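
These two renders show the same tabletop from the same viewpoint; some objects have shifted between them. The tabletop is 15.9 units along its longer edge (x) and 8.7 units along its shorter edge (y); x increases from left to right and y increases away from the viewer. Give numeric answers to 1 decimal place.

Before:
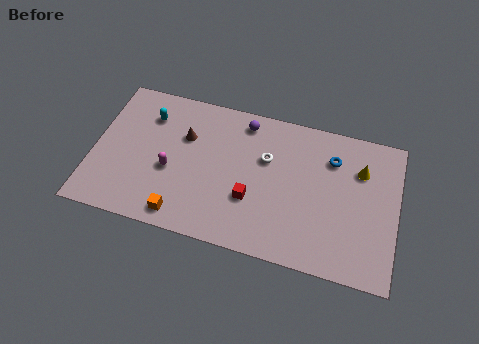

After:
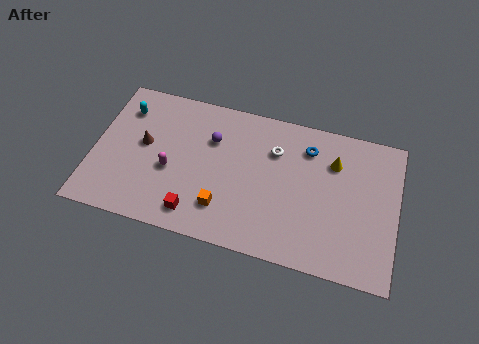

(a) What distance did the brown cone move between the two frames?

2.3

The brown cone moved from about (4.7, 5.8) to (2.6, 4.8), a distance of √(2.1² + 1.0²) ≈ 2.3.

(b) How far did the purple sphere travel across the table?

2.2

The purple sphere moved from about (7.7, 7.5) to (6.1, 6.0), a distance of √(1.6² + 1.5²) ≈ 2.2.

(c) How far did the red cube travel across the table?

3.2

From (8.4, 3.0) to (5.6, 1.4), the red cube covered √(2.8² + 1.6²) ≈ 3.2 units.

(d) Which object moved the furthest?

the red cube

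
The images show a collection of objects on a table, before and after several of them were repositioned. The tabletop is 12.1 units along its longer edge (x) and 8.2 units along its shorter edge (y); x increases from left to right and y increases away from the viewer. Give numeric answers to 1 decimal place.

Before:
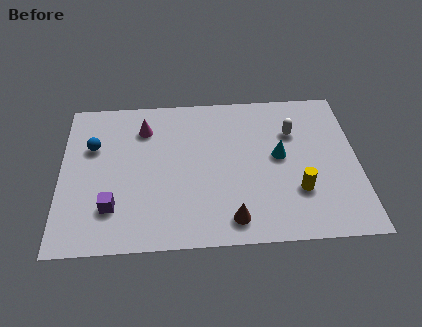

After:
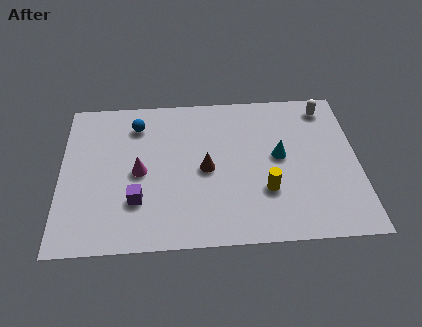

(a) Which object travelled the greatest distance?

the brown cone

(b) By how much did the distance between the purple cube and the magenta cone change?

-2.9

They were about 4.4 units apart before and 1.5 after — 2.9 units closer together.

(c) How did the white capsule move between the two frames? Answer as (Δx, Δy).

(1.4, 1.3)

The white capsule started near (9.5, 5.7) and ended near (10.9, 7.0).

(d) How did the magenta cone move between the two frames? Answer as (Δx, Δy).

(-0.2, -2.4)

The magenta cone was at about (3.4, 6.3) and moved to about (3.2, 3.9).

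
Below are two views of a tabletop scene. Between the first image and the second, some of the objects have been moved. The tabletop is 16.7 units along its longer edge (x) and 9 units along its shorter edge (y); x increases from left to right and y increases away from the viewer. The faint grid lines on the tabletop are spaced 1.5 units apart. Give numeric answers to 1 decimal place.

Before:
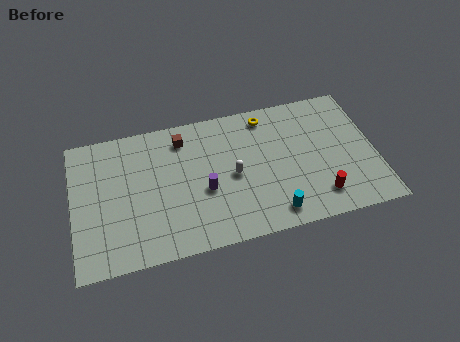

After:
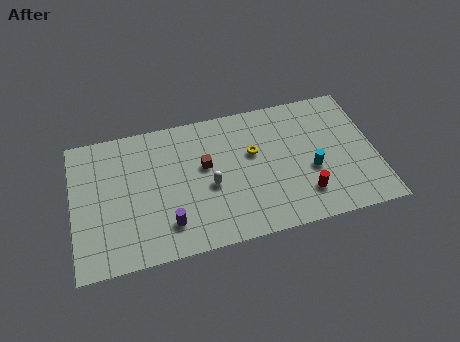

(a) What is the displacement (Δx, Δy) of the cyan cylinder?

(2.3, 2.3)

From the two frames, the cyan cylinder sits at roughly (10.8, 1.3) before and (13.1, 3.6) after.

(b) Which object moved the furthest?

the cyan cylinder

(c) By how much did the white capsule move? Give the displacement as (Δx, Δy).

(-1.3, -0.4)

The white capsule started near (8.8, 4.3) and ended near (7.5, 3.9).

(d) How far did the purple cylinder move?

2.7

The purple cylinder moved from about (7.2, 3.7) to (5.1, 2.0), a distance of √(2.1² + 1.7²) ≈ 2.7.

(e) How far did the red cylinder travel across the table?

0.9

The red cylinder was near (13.4, 1.8) before and (12.6, 2.1) after, so it travelled √(0.8² + 0.3²) ≈ 0.9 units.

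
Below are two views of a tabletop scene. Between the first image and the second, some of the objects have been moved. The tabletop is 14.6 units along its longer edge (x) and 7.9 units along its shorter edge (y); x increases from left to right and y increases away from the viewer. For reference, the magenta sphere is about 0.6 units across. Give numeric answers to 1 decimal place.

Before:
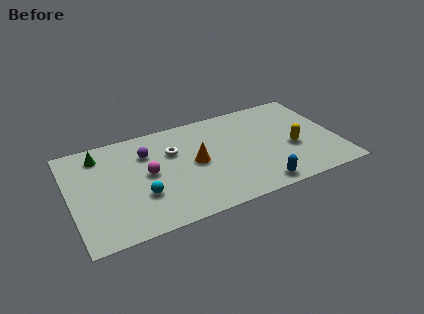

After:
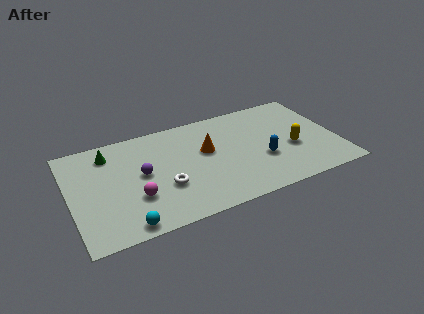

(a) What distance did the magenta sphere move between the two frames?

1.7

From (4.2, 4.1) to (3.4, 2.6), the magenta sphere covered √(0.8² + 1.5²) ≈ 1.7 units.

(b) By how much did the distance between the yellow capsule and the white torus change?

+0.4

They were about 6.7 units apart before and 7.1 after — 0.4 units further apart.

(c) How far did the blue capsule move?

2.1

The blue capsule was near (9.9, 0.9) before and (10.4, 2.9) after, so it travelled √(0.5² + 2.0²) ≈ 2.1 units.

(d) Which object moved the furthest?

the white torus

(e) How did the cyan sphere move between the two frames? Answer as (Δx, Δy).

(-1.0, -1.8)

The cyan sphere started near (3.7, 2.6) and ended near (2.7, 0.8).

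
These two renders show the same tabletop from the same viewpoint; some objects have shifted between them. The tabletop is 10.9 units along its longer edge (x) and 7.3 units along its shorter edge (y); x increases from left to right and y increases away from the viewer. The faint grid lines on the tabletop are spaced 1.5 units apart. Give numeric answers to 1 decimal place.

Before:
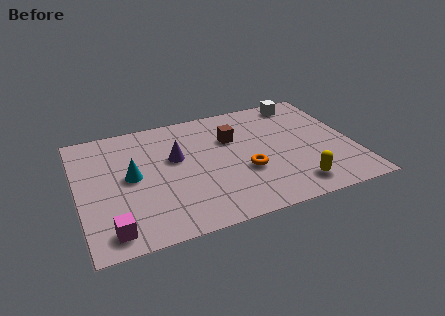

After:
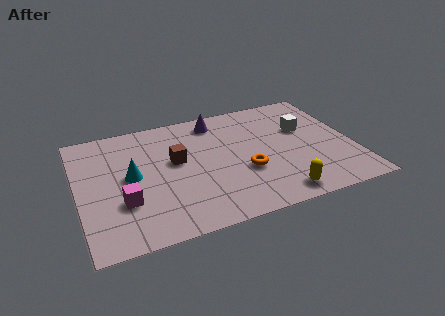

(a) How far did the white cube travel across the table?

1.8

The white cube was near (9.2, 6.4) before and (9.1, 4.6) after, so it travelled √(0.1² + 1.8²) ≈ 1.8 units.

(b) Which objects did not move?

the orange torus and the cyan cone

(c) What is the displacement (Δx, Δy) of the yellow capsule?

(-0.7, -0.3)

The yellow capsule started near (8.3, 1.2) and ended near (7.6, 0.9).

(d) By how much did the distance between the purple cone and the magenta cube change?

+1.1

They were about 4.4 units apart before and 5.5 after — 1.1 units further apart.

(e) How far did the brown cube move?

2.4

The brown cube moved from about (6.2, 4.9) to (3.9, 4.2), a distance of √(2.3² + 0.7²) ≈ 2.4.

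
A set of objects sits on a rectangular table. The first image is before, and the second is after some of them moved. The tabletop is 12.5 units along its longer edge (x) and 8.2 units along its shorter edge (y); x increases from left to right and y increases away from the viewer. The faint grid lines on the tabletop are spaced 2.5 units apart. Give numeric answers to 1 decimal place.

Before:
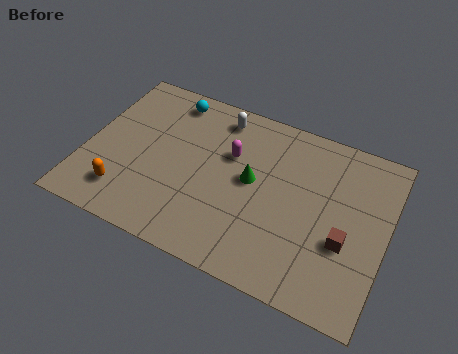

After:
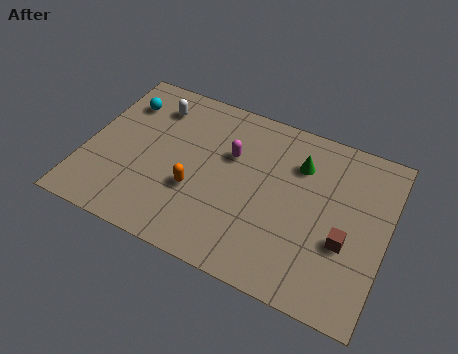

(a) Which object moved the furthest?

the orange capsule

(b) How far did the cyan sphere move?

2.1

The cyan sphere moved from about (3.1, 7.1) to (1.2, 6.2), a distance of √(1.9² + 0.9²) ≈ 2.1.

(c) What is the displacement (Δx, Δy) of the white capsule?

(-2.7, -0.5)

From the two frames, the white capsule sits at roughly (5.2, 7.0) before and (2.5, 6.5) after.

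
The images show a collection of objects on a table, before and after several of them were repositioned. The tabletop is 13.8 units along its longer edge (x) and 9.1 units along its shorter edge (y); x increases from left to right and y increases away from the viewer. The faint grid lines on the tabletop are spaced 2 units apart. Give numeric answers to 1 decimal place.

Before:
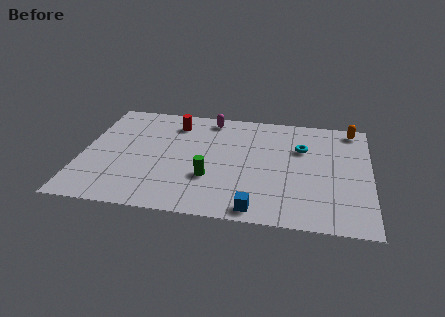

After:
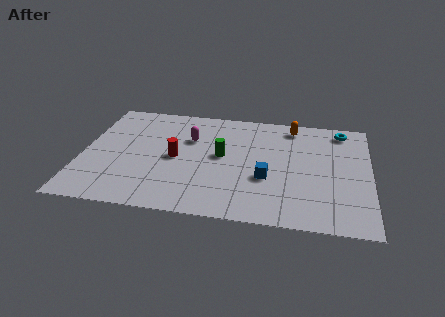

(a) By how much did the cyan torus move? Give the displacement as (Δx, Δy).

(1.9, 1.8)

The cyan torus was at about (10.5, 6.1) and moved to about (12.4, 7.9).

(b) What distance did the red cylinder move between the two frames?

2.9

From (4.3, 7.3) to (4.5, 4.4), the red cylinder covered √(0.2² + 2.9²) ≈ 2.9 units.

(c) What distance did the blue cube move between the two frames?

2.5

From (8.5, 0.9) to (8.9, 3.4), the blue cube covered √(0.4² + 2.5²) ≈ 2.5 units.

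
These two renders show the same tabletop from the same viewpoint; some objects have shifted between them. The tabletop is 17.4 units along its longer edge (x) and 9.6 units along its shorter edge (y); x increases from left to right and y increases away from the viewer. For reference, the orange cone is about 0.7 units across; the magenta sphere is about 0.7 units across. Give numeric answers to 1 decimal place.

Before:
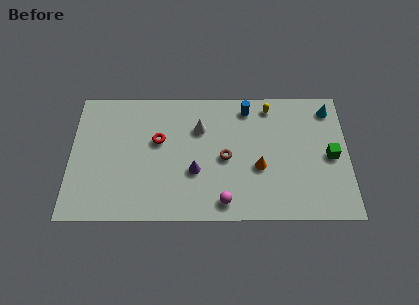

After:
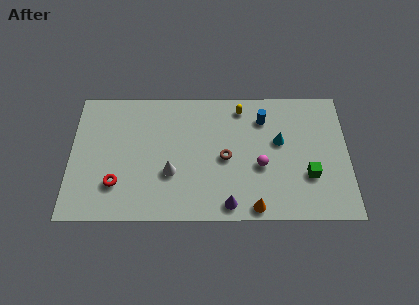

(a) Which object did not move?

the brown torus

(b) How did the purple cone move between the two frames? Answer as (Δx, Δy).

(2.1, -2.4)

From the two frames, the purple cone sits at roughly (7.8, 3.5) before and (9.9, 1.1) after.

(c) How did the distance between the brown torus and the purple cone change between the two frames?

+1.3

Before: roughly 2.1 units apart; after: 3.4. That's 1.3 units further apart.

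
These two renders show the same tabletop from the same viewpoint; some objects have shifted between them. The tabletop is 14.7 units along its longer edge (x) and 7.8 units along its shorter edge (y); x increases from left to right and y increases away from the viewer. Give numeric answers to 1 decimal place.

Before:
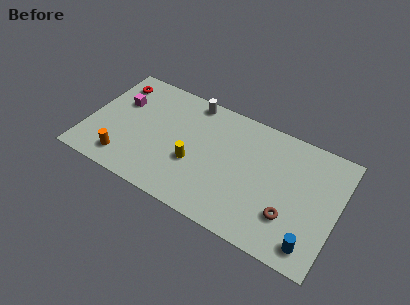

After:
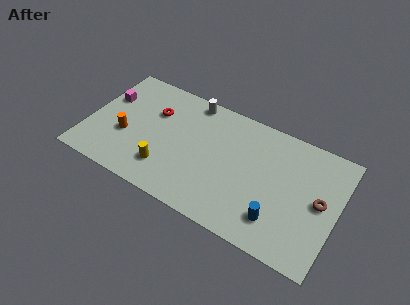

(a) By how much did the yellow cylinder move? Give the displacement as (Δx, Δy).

(-1.5, -1.1)

From the two frames, the yellow cylinder sits at roughly (6.4, 3.0) before and (4.9, 1.9) after.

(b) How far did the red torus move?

2.7

The red torus moved from about (1.2, 6.3) to (3.7, 5.3), a distance of √(2.5² + 1.0²) ≈ 2.7.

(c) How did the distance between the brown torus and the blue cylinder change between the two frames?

+1.3

The distance was about 1.8 in the first image and 3.1 in the second, so they moved 1.3 units further apart.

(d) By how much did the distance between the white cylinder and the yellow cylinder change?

+1.1

They were about 4.1 units apart before and 5.2 after — 1.1 units further apart.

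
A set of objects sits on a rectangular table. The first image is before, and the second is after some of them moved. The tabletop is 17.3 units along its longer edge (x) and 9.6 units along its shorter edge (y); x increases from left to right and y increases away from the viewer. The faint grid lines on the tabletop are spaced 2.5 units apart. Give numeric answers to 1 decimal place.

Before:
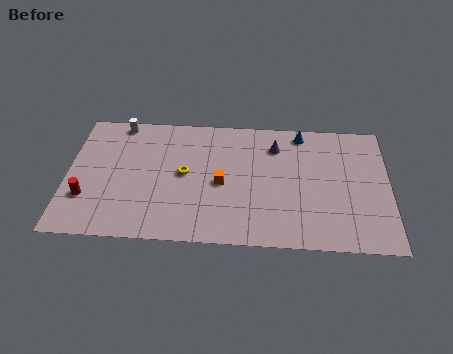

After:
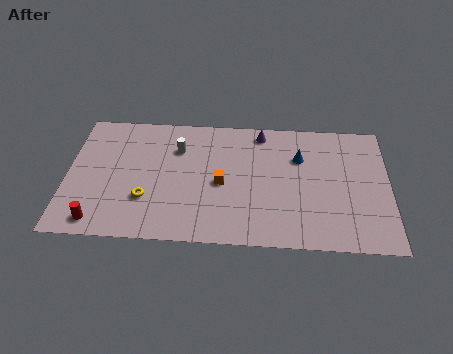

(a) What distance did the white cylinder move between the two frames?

3.7

The white cylinder was near (2.7, 8.7) before and (5.9, 6.9) after, so it travelled √(3.2² + 1.8²) ≈ 3.7 units.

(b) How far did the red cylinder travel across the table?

1.8

The red cylinder was near (1.1, 2.9) before and (1.8, 1.2) after, so it travelled √(0.7² + 1.7²) ≈ 1.8 units.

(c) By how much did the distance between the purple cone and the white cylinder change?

-3.9

Before: roughly 8.6 units apart; after: 4.7. That's 3.9 units closer together.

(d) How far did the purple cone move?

1.3

The purple cone moved from about (11.2, 7.4) to (10.4, 8.4), a distance of √(0.8² + 1.0²) ≈ 1.3.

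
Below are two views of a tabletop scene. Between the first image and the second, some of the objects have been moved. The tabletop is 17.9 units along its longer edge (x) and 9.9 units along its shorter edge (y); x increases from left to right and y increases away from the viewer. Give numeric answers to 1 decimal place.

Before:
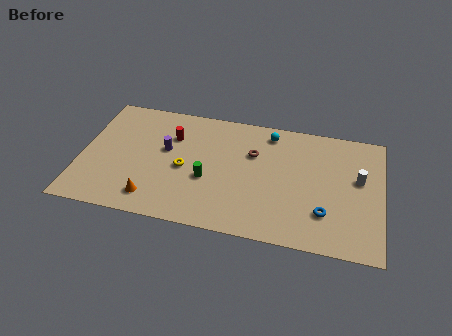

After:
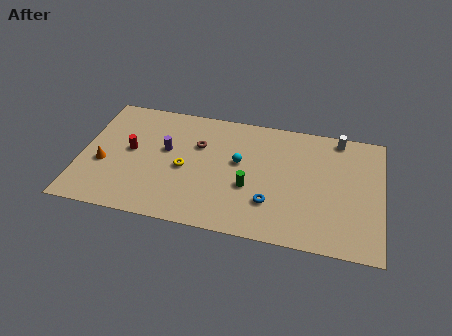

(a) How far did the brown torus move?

3.3

From (10.2, 6.6) to (6.9, 6.6), the brown torus covered √(3.3² + 0.0²) ≈ 3.3 units.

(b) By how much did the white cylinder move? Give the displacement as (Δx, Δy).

(-1.3, 3.1)

From the two frames, the white cylinder sits at roughly (16.5, 5.8) before and (15.2, 8.9) after.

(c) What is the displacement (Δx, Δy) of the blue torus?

(-3.2, 0.1)

The blue torus started near (14.6, 2.7) and ended near (11.4, 2.8).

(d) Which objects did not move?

the yellow torus and the purple cylinder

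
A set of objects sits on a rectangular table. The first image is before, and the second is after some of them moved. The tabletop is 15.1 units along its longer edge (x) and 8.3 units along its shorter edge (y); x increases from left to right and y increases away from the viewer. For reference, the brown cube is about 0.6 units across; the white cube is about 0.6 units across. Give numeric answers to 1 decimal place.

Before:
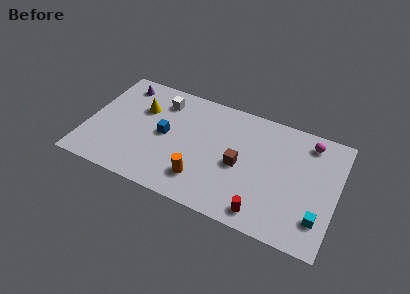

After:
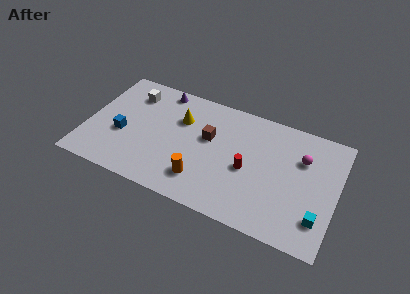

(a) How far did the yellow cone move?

2.4

The yellow cone was near (3.1, 5.6) before and (5.5, 5.7) after, so it travelled √(2.4² + 0.1²) ≈ 2.4 units.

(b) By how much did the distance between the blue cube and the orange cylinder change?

+1.8

The distance was about 3.4 in the first image and 5.2 in the second, so they moved 1.8 units further apart.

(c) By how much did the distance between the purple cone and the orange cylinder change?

-1.2

They were about 7.5 units apart before and 6.3 after — 1.2 units closer together.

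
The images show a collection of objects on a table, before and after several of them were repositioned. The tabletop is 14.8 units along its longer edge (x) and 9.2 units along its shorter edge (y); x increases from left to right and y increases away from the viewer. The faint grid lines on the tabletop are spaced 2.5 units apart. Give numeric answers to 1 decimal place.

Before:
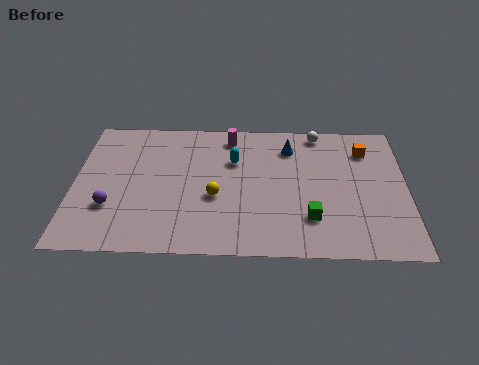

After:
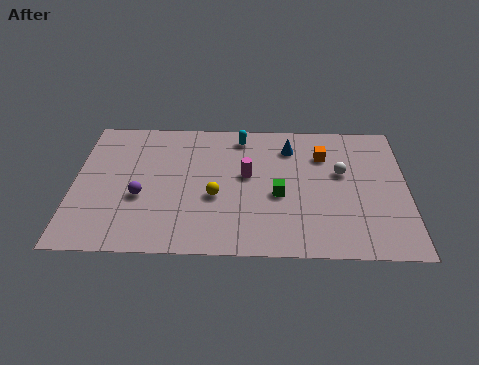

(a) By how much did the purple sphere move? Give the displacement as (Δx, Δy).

(1.3, 0.7)

From the two frames, the purple sphere sits at roughly (1.7, 2.9) before and (3.0, 3.6) after.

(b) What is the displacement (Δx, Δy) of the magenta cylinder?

(0.8, -2.7)

The magenta cylinder started near (6.9, 7.9) and ended near (7.7, 5.2).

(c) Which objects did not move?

the yellow sphere and the blue cone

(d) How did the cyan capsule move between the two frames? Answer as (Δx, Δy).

(0.3, 1.7)

The cyan capsule was at about (7.1, 6.2) and moved to about (7.4, 7.9).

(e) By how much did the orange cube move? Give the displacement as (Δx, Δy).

(-1.9, -0.4)

From the two frames, the orange cube sits at roughly (13.0, 7.1) before and (11.1, 6.7) after.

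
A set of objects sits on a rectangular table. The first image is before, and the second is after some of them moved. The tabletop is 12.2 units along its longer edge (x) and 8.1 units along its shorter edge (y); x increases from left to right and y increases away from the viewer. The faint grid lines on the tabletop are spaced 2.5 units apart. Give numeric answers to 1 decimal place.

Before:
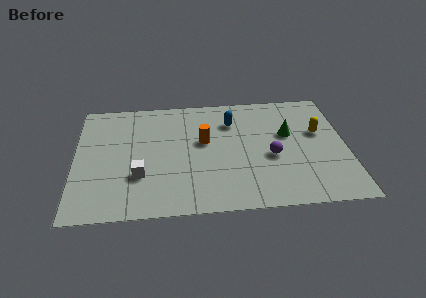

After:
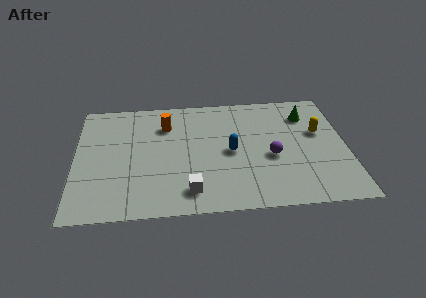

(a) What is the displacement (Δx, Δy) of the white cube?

(2.2, -1.2)

From the two frames, the white cube sits at roughly (2.9, 2.6) before and (5.1, 1.4) after.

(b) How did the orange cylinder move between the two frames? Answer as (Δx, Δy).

(-1.7, 1.3)

The orange cylinder started near (5.8, 4.7) and ended near (4.1, 6.0).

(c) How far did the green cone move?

1.6

From (9.6, 4.9) to (10.5, 6.2), the green cone covered √(0.9² + 1.3²) ≈ 1.6 units.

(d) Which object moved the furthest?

the white cube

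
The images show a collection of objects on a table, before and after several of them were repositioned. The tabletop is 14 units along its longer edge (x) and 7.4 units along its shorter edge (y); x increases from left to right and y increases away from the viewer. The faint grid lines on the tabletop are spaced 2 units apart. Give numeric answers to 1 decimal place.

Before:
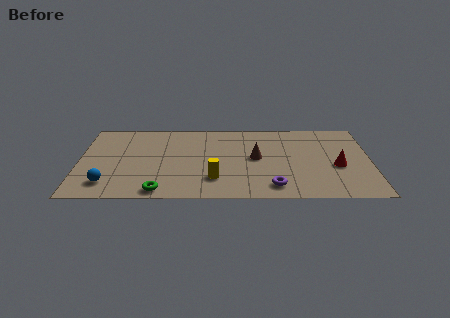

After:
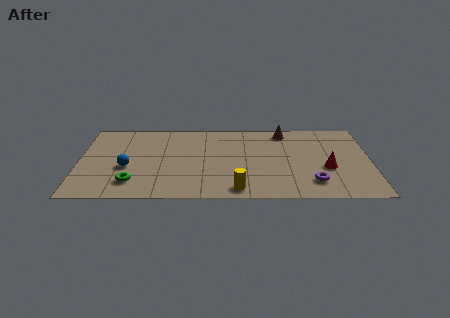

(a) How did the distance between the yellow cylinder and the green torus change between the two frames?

+2.2

Before: roughly 2.8 units apart; after: 5.0. That's 2.2 units further apart.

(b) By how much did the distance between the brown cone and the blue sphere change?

+0.8

They were about 7.5 units apart before and 8.3 after — 0.8 units further apart.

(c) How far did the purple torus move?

1.9

The purple torus was near (9.3, 1.2) before and (11.2, 1.6) after, so it travelled √(1.9² + 0.4²) ≈ 1.9 units.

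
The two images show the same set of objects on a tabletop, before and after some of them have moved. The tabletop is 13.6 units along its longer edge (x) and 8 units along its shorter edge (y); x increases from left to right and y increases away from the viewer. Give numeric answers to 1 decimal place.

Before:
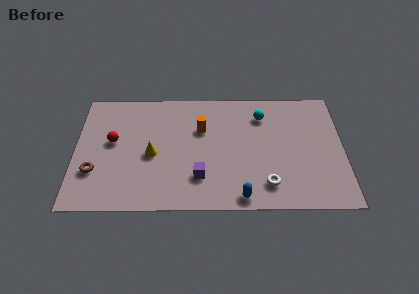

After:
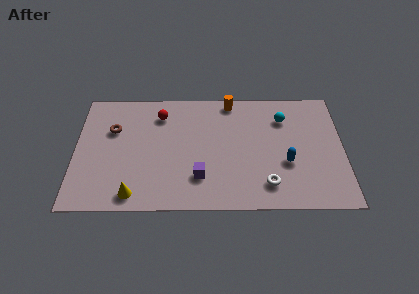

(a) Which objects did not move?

the purple cube and the white torus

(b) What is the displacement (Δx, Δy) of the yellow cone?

(-0.9, -2.6)

From the two frames, the yellow cone sits at roughly (3.9, 3.6) before and (3.0, 1.0) after.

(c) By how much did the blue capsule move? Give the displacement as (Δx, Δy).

(2.3, 2.2)

From the two frames, the blue capsule sits at roughly (8.4, 0.8) before and (10.7, 3.0) after.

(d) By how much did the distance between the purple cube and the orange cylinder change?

+2.1

They were about 3.2 units apart before and 5.3 after — 2.1 units further apart.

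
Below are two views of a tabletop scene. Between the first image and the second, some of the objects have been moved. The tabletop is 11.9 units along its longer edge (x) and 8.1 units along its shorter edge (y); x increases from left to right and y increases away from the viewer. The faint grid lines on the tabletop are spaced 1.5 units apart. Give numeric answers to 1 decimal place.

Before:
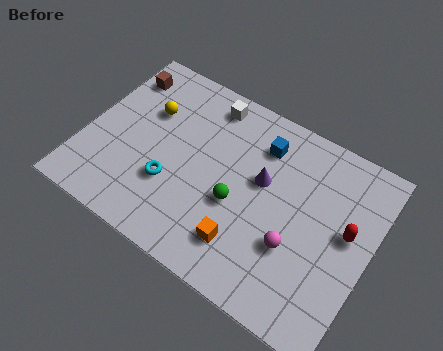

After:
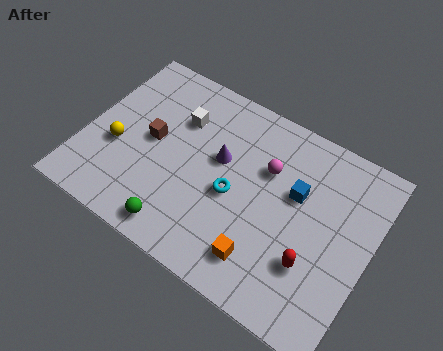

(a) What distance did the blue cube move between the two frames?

2.1

The blue cube was near (7.0, 6.3) before and (8.7, 5.0) after, so it travelled √(1.7² + 1.3²) ≈ 2.1 units.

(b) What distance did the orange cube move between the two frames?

0.8

The orange cube was near (7.1, 1.8) before and (7.9, 1.6) after, so it travelled √(0.8² + 0.2²) ≈ 0.8 units.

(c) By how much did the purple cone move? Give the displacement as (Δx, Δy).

(-1.8, 0.0)

From the two frames, the purple cone sits at roughly (7.3, 4.8) before and (5.5, 4.8) after.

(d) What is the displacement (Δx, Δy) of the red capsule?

(-1.1, -2.0)

The red capsule was at about (10.9, 4.5) and moved to about (9.8, 2.5).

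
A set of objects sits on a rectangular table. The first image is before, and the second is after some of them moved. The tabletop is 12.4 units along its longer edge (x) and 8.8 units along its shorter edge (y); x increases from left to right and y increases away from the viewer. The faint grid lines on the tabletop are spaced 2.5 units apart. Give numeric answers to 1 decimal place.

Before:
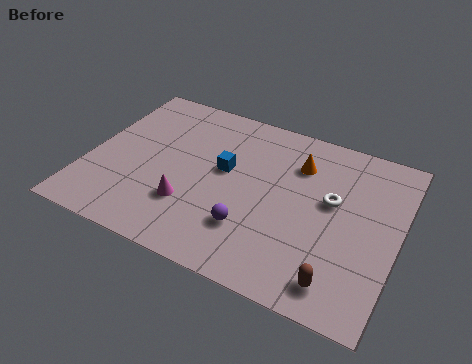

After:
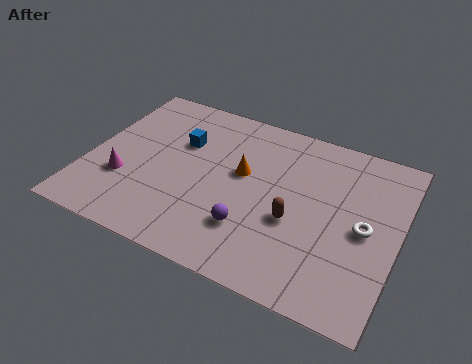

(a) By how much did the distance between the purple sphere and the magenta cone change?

+2.7

Before: roughly 2.5 units apart; after: 5.2. That's 2.7 units further apart.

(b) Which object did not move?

the purple sphere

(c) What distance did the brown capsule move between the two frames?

3.0

From (10.4, 1.3) to (8.4, 3.5), the brown capsule covered √(2.0² + 2.2²) ≈ 3.0 units.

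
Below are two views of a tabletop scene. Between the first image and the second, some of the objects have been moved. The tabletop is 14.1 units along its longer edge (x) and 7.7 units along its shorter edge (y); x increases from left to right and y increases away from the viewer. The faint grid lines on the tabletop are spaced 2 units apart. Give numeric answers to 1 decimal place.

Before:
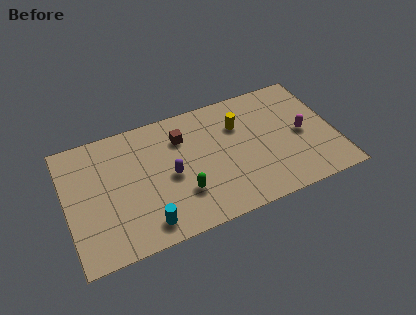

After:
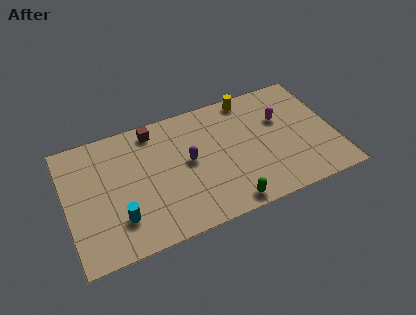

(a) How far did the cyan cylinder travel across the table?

1.5

From (3.9, 1.2) to (2.6, 2.0), the cyan cylinder covered √(1.3² + 0.8²) ≈ 1.5 units.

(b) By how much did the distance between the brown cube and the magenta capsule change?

+0.3

Before: roughly 6.5 units apart; after: 6.8. That's 0.3 units further apart.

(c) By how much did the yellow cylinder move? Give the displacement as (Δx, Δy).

(0.7, 1.5)

From the two frames, the yellow cylinder sits at roughly (9.2, 5.4) before and (9.9, 6.9) after.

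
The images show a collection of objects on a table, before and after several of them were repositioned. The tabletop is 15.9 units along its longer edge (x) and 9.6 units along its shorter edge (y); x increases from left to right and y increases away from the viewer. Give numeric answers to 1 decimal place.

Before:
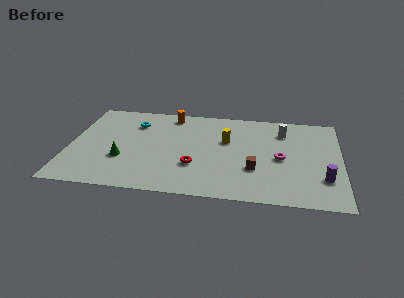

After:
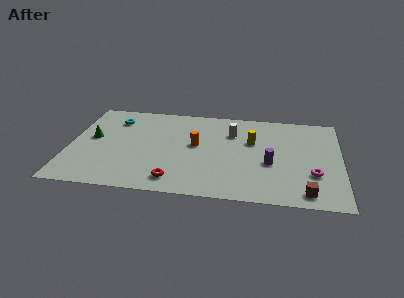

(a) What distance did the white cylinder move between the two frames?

3.0

From (12.5, 7.4) to (9.5, 6.9), the white cylinder covered √(3.0² + 0.5²) ≈ 3.0 units.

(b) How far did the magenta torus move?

2.4

From (12.4, 4.5) to (14.3, 3.1), the magenta torus covered √(1.9² + 1.4²) ≈ 2.4 units.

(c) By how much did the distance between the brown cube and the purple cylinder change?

-0.6

The distance was about 4.0 in the first image and 3.4 in the second, so they moved 0.6 units closer together.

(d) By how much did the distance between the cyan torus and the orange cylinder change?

+3.0

The distance was about 2.4 in the first image and 5.4 in the second, so they moved 3.0 units further apart.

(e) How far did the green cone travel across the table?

2.8

The green cone moved from about (3.2, 3.3) to (1.3, 5.3), a distance of √(1.9² + 2.0²) ≈ 2.8.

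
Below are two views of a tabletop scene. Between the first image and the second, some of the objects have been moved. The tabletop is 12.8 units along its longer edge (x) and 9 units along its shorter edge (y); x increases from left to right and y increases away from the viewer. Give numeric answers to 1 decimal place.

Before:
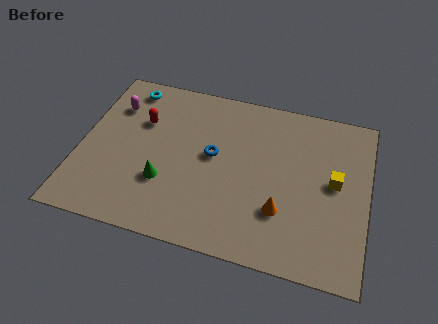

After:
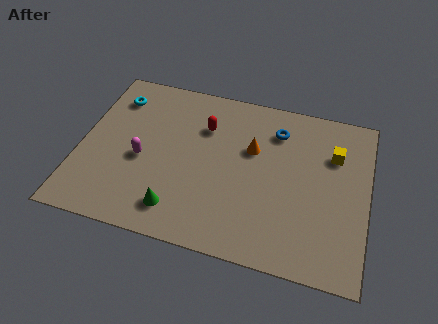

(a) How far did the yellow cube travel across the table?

1.5

The yellow cube was near (11.3, 4.8) before and (11.2, 6.3) after, so it travelled √(0.1² + 1.5²) ≈ 1.5 units.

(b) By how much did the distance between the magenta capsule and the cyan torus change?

+2.2

Before: roughly 1.3 units apart; after: 3.5. That's 2.2 units further apart.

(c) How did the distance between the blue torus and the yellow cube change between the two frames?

-2.7

Before: roughly 5.4 units apart; after: 2.7. That's 2.7 units closer together.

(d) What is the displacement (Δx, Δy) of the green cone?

(0.7, -1.3)

The green cone was at about (3.9, 2.9) and moved to about (4.6, 1.6).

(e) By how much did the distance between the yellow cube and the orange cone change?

+0.6

Before: roughly 3.0 units apart; after: 3.6. That's 0.6 units further apart.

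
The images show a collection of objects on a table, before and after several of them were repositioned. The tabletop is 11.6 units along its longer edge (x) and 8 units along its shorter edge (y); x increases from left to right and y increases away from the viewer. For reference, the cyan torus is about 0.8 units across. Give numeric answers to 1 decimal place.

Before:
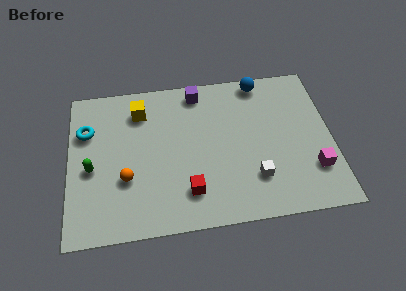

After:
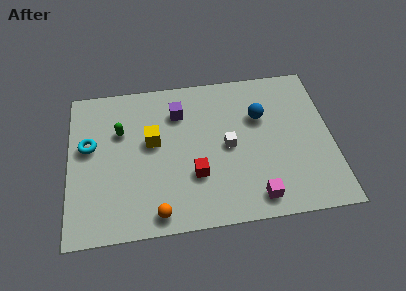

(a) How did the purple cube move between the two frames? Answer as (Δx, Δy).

(-0.9, -1.0)

The purple cube started near (5.8, 7.0) and ended near (4.9, 6.0).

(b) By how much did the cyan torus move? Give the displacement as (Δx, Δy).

(0.1, -0.8)

The cyan torus was at about (0.8, 5.5) and moved to about (0.9, 4.7).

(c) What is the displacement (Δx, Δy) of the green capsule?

(1.3, 1.8)

The green capsule started near (1.0, 3.5) and ended near (2.3, 5.3).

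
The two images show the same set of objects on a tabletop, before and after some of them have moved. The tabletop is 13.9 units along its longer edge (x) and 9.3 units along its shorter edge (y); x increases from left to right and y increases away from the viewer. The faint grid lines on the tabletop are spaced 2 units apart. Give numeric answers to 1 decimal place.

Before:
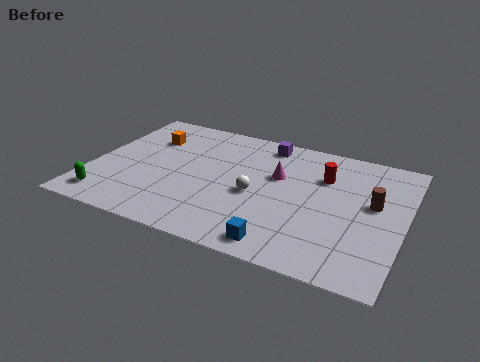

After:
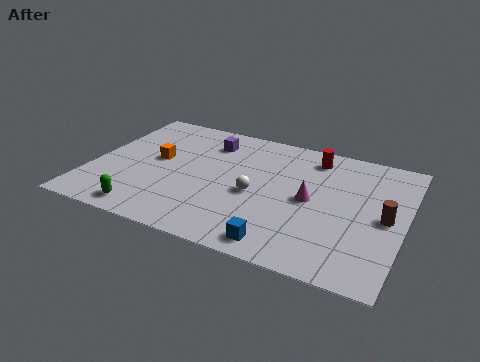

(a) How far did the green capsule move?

1.8

From (1.1, 1.4) to (2.9, 1.1), the green capsule covered √(1.8² + 0.3²) ≈ 1.8 units.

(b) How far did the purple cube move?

2.6

The purple cube moved from about (7.4, 8.1) to (4.9, 7.3), a distance of √(2.5² + 0.8²) ≈ 2.6.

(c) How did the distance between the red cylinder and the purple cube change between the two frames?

+1.5

They were about 3.2 units apart before and 4.7 after — 1.5 units further apart.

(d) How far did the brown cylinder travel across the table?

1.0

The brown cylinder moved from about (12.5, 5.3) to (13.1, 4.5), a distance of √(0.6² + 0.8²) ≈ 1.0.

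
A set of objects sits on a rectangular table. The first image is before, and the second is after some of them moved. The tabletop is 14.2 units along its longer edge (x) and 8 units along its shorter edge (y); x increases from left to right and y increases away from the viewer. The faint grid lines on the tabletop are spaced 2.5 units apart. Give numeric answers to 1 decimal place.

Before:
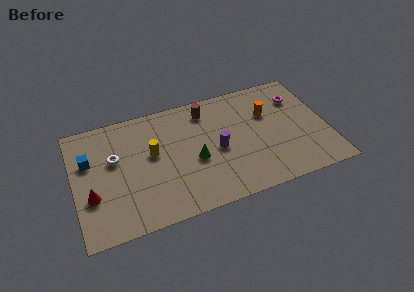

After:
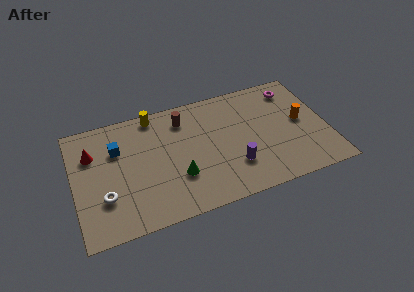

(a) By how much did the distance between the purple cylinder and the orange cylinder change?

+1.0

They were about 3.4 units apart before and 4.4 after — 1.0 units further apart.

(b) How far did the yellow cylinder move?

2.6

From (4.4, 4.6) to (4.7, 7.2), the yellow cylinder covered √(0.3² + 2.6²) ≈ 2.6 units.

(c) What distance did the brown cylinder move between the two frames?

1.3

The brown cylinder was near (7.6, 6.6) before and (6.3, 6.4) after, so it travelled √(1.3² + 0.2²) ≈ 1.3 units.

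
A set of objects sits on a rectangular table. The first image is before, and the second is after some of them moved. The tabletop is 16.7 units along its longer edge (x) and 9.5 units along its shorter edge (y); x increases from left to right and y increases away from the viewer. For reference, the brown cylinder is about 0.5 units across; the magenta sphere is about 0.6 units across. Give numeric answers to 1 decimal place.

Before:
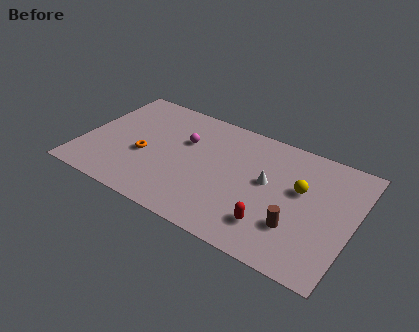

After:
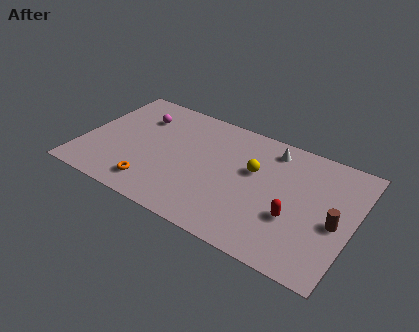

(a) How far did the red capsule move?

1.7

The red capsule moved from about (12.1, 2.2) to (13.3, 3.4), a distance of √(1.2² + 1.2²) ≈ 1.7.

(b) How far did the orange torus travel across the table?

2.4

The orange torus moved from about (3.9, 3.9) to (4.8, 1.7), a distance of √(0.9² + 2.2²) ≈ 2.4.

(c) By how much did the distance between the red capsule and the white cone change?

+1.8

They were about 3.2 units apart before and 5.0 after — 1.8 units further apart.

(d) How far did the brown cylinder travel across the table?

2.6

From (13.5, 2.8) to (15.7, 4.2), the brown cylinder covered √(2.2² + 1.4²) ≈ 2.6 units.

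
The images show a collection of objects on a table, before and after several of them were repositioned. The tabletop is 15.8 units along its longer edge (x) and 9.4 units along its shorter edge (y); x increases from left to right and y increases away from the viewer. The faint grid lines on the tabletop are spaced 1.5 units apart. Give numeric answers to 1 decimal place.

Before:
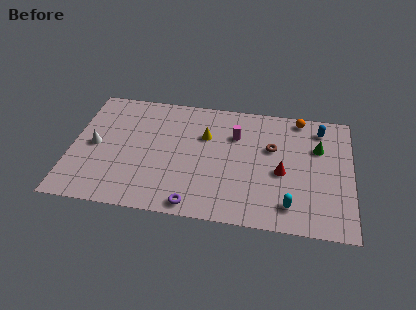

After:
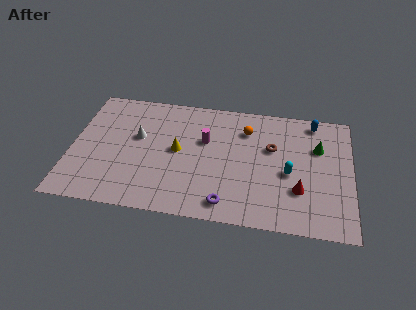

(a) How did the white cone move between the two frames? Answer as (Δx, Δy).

(2.4, 1.0)

From the two frames, the white cone sits at roughly (1.3, 4.6) before and (3.7, 5.6) after.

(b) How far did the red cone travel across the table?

1.6

From (11.9, 4.1) to (12.9, 2.9), the red cone covered √(1.0² + 1.2²) ≈ 1.6 units.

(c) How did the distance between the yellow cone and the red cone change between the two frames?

+2.3

Before: roughly 4.9 units apart; after: 7.2. That's 2.3 units further apart.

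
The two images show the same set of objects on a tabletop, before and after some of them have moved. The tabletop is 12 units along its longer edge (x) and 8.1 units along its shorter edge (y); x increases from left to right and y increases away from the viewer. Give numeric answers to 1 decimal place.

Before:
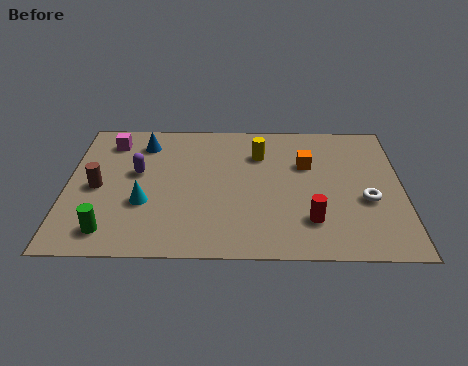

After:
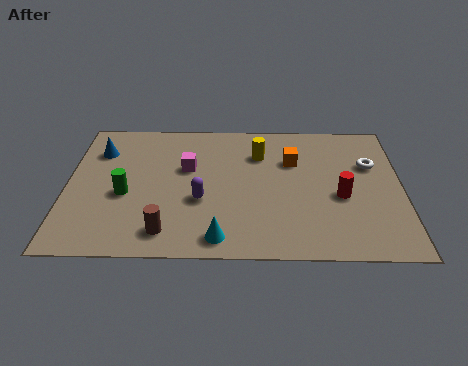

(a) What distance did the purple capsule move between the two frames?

2.8

The purple capsule was near (2.5, 4.7) before and (4.8, 3.1) after, so it travelled √(2.3² + 1.6²) ≈ 2.8 units.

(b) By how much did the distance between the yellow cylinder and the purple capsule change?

-1.1

The distance was about 4.6 in the first image and 3.5 in the second, so they moved 1.1 units closer together.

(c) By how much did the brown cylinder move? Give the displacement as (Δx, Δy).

(2.5, -2.5)

The brown cylinder was at about (1.1, 3.8) and moved to about (3.6, 1.3).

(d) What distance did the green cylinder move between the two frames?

2.2

From (1.6, 1.3) to (2.1, 3.4), the green cylinder covered √(0.5² + 2.1²) ≈ 2.2 units.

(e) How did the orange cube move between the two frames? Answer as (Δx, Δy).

(-0.5, 0.2)

From the two frames, the orange cube sits at roughly (8.6, 5.3) before and (8.1, 5.5) after.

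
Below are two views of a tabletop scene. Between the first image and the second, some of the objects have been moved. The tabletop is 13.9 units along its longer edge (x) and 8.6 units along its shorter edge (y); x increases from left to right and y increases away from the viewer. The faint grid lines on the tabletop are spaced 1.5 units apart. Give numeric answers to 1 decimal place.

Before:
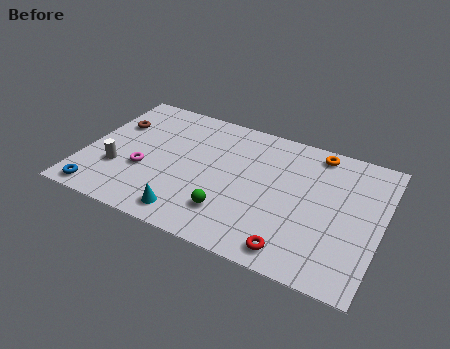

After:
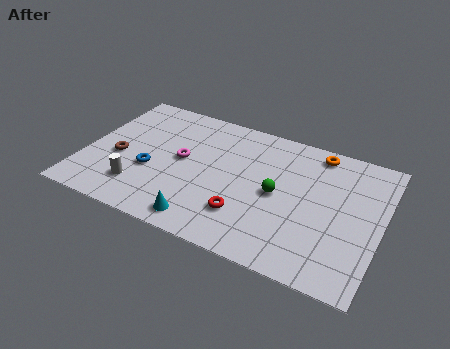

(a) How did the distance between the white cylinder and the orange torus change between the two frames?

-0.5

The distance was about 10.1 in the first image and 9.6 in the second, so they moved 0.5 units closer together.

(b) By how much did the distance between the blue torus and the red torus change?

-4.4

Before: roughly 9.1 units apart; after: 4.7. That's 4.4 units closer together.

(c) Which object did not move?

the orange torus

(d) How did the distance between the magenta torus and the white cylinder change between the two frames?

+1.8

They were about 1.3 units apart before and 3.1 after — 1.8 units further apart.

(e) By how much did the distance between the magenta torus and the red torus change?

-3.6

Before: roughly 7.6 units apart; after: 4.0. That's 3.6 units closer together.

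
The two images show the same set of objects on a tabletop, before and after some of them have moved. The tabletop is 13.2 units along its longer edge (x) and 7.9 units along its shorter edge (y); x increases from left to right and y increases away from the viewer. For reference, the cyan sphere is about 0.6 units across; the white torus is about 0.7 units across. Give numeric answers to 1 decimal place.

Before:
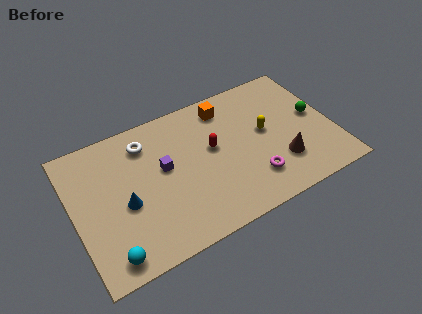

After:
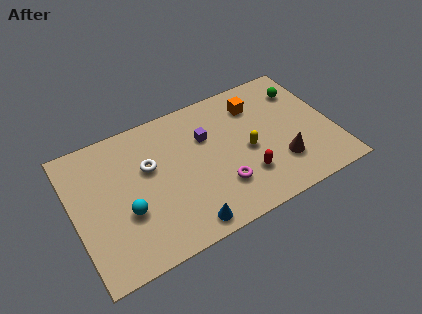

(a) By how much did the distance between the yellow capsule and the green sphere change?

+1.4

Before: roughly 2.6 units apart; after: 4.0. That's 1.4 units further apart.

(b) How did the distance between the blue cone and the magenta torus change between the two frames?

-4.1

The distance was about 6.5 in the first image and 2.4 in the second, so they moved 4.1 units closer together.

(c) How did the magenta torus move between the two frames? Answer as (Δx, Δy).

(-1.6, 0.3)

The magenta torus started near (8.8, 1.9) and ended near (7.2, 2.2).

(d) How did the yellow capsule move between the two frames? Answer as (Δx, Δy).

(-1.0, -0.7)

From the two frames, the yellow capsule sits at roughly (9.8, 4.3) before and (8.8, 3.6) after.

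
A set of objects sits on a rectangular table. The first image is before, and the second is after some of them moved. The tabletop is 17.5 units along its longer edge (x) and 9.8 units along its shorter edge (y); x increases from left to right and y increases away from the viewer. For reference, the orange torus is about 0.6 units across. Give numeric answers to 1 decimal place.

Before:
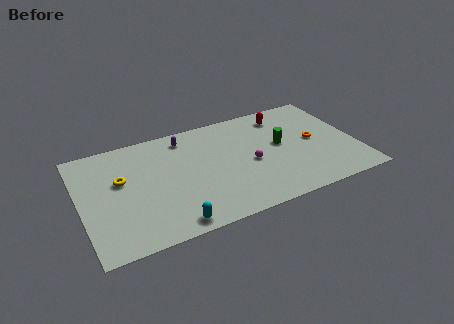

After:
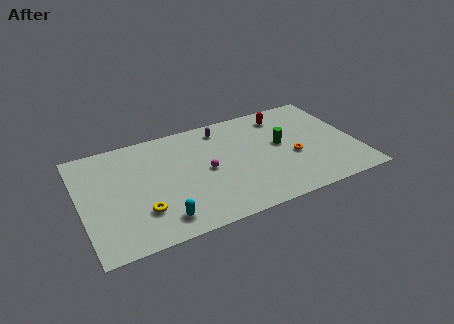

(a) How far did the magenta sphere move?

2.8

The magenta sphere moved from about (10.7, 4.4) to (7.9, 4.8), a distance of √(2.8² + 0.4²) ≈ 2.8.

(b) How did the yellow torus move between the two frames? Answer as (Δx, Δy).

(1.0, -3.2)

The yellow torus was at about (2.6, 5.9) and moved to about (3.6, 2.7).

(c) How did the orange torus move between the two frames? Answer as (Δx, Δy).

(-1.5, -1.0)

The orange torus started near (14.9, 5.0) and ended near (13.4, 4.0).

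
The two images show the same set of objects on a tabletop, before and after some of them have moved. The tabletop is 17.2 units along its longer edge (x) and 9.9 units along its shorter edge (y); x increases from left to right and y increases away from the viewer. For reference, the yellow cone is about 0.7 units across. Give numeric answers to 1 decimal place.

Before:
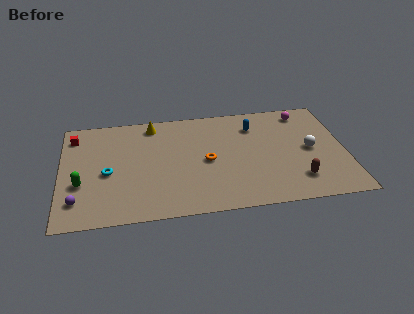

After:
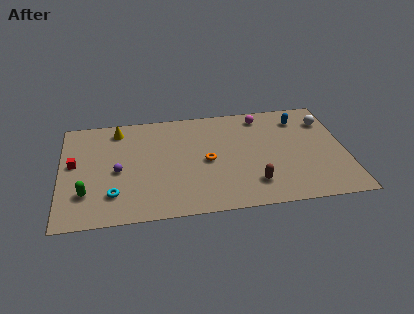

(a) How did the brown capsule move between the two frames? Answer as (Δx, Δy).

(-2.7, 0.0)

The brown capsule was at about (14.2, 2.2) and moved to about (11.5, 2.2).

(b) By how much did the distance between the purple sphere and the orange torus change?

-2.8

Before: roughly 8.2 units apart; after: 5.4. That's 2.8 units closer together.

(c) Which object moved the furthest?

the purple sphere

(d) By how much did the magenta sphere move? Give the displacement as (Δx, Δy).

(-2.6, 0.0)

From the two frames, the magenta sphere sits at roughly (14.9, 8.5) before and (12.3, 8.5) after.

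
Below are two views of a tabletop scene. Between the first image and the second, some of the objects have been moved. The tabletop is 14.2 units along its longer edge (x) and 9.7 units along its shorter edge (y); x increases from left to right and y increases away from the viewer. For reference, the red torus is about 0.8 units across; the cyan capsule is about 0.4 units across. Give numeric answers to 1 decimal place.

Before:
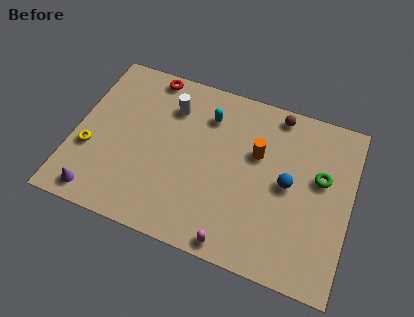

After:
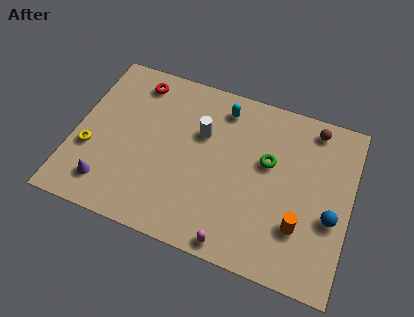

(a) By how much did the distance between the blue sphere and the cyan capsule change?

+2.3

Before: roughly 5.1 units apart; after: 7.4. That's 2.3 units further apart.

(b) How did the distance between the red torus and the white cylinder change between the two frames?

+2.1

They were about 2.0 units apart before and 4.1 after — 2.1 units further apart.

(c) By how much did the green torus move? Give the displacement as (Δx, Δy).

(-2.7, 0.0)

From the two frames, the green torus sits at roughly (12.6, 5.8) before and (9.9, 5.8) after.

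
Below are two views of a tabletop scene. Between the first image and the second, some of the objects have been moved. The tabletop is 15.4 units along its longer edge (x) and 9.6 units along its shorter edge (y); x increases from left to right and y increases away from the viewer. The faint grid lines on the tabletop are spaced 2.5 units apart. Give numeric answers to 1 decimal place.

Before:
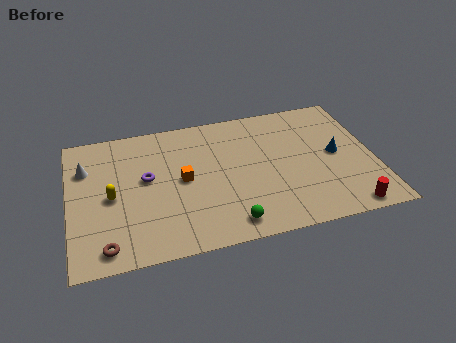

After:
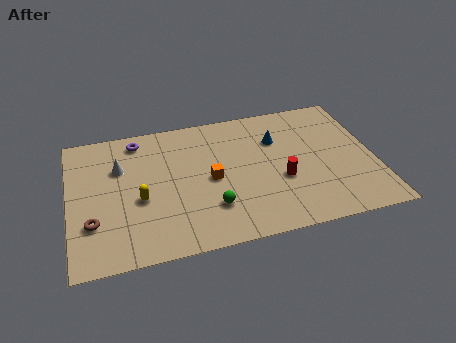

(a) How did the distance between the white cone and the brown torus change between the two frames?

-1.8

The distance was about 5.7 in the first image and 3.9 in the second, so they moved 1.8 units closer together.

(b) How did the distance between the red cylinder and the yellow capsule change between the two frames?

-5.0

The distance was about 12.1 in the first image and 7.1 in the second, so they moved 5.0 units closer together.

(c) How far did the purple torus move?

2.9

The purple torus moved from about (3.9, 5.4) to (3.6, 8.3), a distance of √(0.3² + 2.9²) ≈ 2.9.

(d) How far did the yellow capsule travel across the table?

1.5

From (2.1, 4.5) to (3.5, 4.0), the yellow capsule covered √(1.4² + 0.5²) ≈ 1.5 units.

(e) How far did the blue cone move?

3.4

The blue cone moved from about (13.5, 4.9) to (10.6, 6.7), a distance of √(2.9² + 1.8²) ≈ 3.4.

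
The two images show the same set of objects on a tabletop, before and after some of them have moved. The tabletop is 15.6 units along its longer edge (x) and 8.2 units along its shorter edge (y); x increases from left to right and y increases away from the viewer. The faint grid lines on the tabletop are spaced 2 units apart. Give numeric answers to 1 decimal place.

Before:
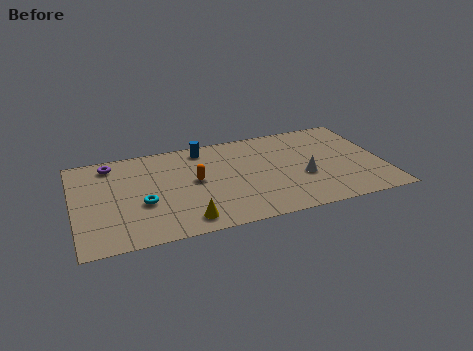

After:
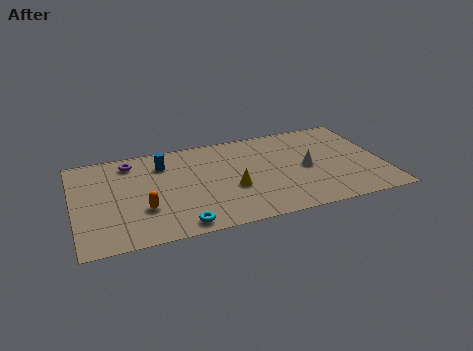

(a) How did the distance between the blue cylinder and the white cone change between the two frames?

+1.3

Before: roughly 6.2 units apart; after: 7.5. That's 1.3 units further apart.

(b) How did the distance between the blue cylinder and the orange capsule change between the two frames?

+1.0

They were about 2.8 units apart before and 3.8 after — 1.0 units further apart.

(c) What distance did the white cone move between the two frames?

0.7

The white cone moved from about (11.5, 3.2) to (11.7, 3.9), a distance of √(0.2² + 0.7²) ≈ 0.7.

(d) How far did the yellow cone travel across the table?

3.2

From (5.4, 1.2) to (7.9, 3.2), the yellow cone covered √(2.5² + 2.0²) ≈ 3.2 units.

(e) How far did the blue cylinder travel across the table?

2.2

The blue cylinder was near (6.7, 7.1) before and (4.6, 6.3) after, so it travelled √(2.1² + 0.8²) ≈ 2.2 units.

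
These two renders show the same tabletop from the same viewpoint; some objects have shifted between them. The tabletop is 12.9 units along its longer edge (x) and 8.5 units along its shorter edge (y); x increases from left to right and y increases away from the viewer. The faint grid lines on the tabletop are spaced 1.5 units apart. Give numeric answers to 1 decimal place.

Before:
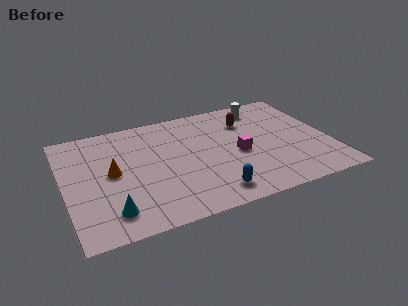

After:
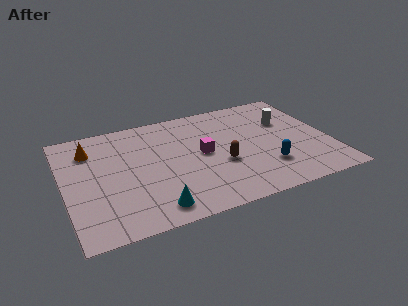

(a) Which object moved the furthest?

the brown capsule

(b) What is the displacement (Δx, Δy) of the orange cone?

(-0.9, 2.1)

The orange cone started near (2.3, 4.4) and ended near (1.4, 6.5).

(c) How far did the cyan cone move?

2.0

The cyan cone was near (2.0, 1.6) before and (4.0, 1.2) after, so it travelled √(2.0² + 0.4²) ≈ 2.0 units.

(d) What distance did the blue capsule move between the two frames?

3.0

The blue capsule was near (6.8, 1.3) before and (9.6, 2.3) after, so it travelled √(2.8² + 1.0²) ≈ 3.0 units.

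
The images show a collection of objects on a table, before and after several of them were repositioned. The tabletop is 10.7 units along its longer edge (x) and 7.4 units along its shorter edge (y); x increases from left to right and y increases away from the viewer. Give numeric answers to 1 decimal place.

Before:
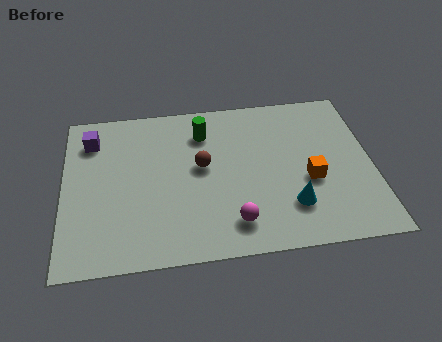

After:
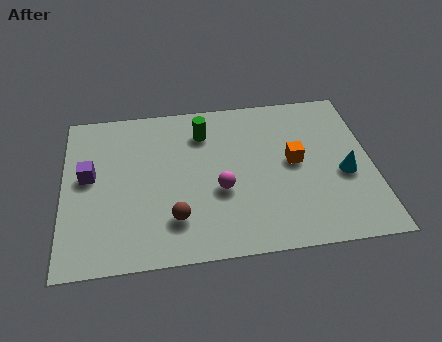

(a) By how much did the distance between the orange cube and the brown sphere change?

+0.8

Before: roughly 3.9 units apart; after: 4.7. That's 0.8 units further apart.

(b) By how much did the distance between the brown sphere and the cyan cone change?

+2.3

They were about 3.7 units apart before and 6.0 after — 2.3 units further apart.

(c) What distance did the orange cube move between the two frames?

1.0

The orange cube was near (8.5, 3.0) before and (8.0, 3.9) after, so it travelled √(0.5² + 0.9²) ≈ 1.0 units.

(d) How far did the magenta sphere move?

1.6

The magenta sphere moved from about (5.8, 1.4) to (5.4, 2.9), a distance of √(0.4² + 1.5²) ≈ 1.6.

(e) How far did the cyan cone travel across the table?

2.2

From (7.8, 1.9) to (9.7, 3.1), the cyan cone covered √(1.9² + 1.2²) ≈ 2.2 units.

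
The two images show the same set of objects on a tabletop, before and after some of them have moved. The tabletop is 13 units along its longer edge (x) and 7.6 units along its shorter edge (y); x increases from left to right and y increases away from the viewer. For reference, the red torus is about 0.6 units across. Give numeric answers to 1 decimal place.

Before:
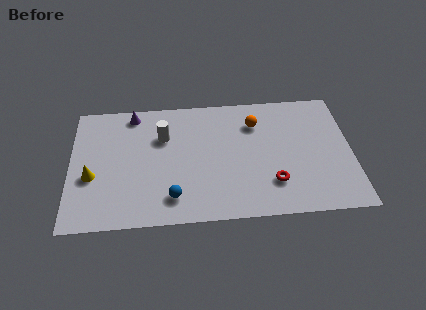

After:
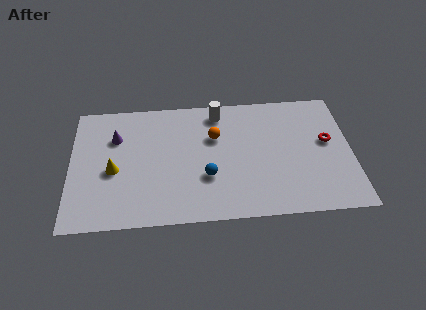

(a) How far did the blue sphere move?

1.9

From (4.7, 1.5) to (6.3, 2.6), the blue sphere covered √(1.6² + 1.1²) ≈ 1.9 units.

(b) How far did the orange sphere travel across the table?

2.0

From (8.6, 5.7) to (6.7, 5.0), the orange sphere covered √(1.9² + 0.7²) ≈ 2.0 units.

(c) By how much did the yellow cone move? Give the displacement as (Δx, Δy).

(1.0, 0.3)

From the two frames, the yellow cone sits at roughly (1.0, 3.0) before and (2.0, 3.3) after.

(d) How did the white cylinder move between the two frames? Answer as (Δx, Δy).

(2.6, 1.3)

The white cylinder started near (4.3, 5.2) and ended near (6.9, 6.5).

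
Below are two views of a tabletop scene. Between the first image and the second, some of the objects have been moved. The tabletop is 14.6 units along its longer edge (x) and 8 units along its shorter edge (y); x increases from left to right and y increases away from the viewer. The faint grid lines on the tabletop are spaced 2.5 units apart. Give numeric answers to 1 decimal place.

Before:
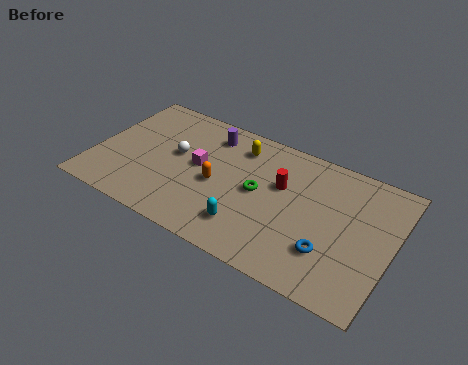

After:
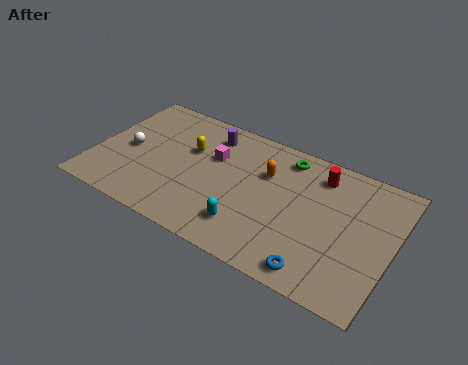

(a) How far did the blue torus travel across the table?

1.4

The blue torus was near (11.8, 2.3) before and (11.4, 1.0) after, so it travelled √(0.4² + 1.3²) ≈ 1.4 units.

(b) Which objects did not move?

the cyan capsule and the purple cylinder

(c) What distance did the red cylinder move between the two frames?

2.3

From (9.1, 5.0) to (10.8, 6.5), the red cylinder covered √(1.7² + 1.5²) ≈ 2.3 units.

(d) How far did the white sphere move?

2.4

From (3.9, 4.5) to (1.6, 3.8), the white sphere covered √(2.3² + 0.7²) ≈ 2.4 units.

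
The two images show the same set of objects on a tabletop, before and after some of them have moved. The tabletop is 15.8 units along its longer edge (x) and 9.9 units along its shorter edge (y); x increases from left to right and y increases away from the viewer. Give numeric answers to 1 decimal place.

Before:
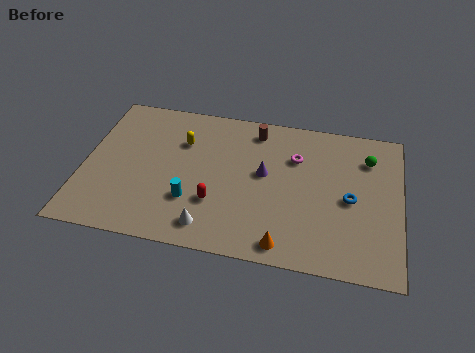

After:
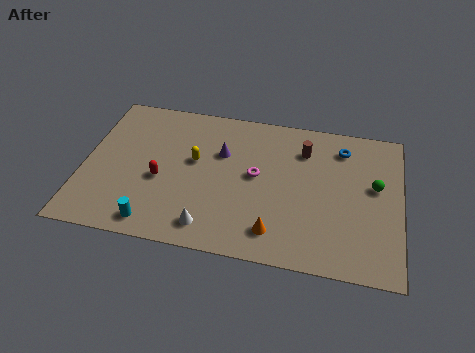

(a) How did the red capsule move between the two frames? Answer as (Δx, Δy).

(-2.8, 1.0)

From the two frames, the red capsule sits at roughly (6.7, 3.1) before and (3.9, 4.1) after.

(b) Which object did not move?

the white cone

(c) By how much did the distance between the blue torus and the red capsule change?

+2.9

Before: roughly 6.8 units apart; after: 9.7. That's 2.9 units further apart.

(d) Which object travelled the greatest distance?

the blue torus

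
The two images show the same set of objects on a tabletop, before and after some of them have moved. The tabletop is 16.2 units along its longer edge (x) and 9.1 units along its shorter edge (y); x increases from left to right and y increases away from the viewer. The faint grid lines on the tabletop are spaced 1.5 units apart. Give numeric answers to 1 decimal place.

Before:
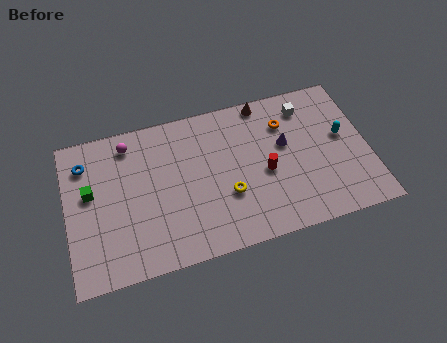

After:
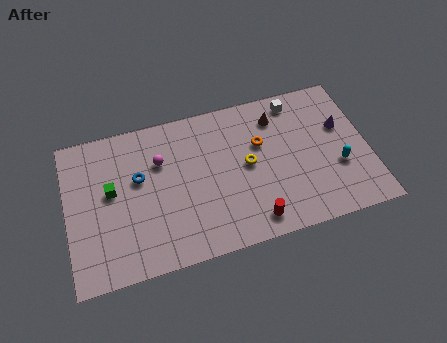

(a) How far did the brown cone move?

1.3

The brown cone was near (10.9, 8.3) before and (11.5, 7.2) after, so it travelled √(0.6² + 1.1²) ≈ 1.3 units.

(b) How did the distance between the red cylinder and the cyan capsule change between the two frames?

+0.8

They were about 4.4 units apart before and 5.2 after — 0.8 units further apart.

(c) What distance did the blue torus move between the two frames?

3.2

The blue torus moved from about (1.1, 7.1) to (3.9, 5.5), a distance of √(2.8² + 1.6²) ≈ 3.2.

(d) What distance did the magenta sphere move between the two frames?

2.2

The magenta sphere moved from about (3.5, 7.7) to (5.1, 6.2), a distance of √(1.6² + 1.5²) ≈ 2.2.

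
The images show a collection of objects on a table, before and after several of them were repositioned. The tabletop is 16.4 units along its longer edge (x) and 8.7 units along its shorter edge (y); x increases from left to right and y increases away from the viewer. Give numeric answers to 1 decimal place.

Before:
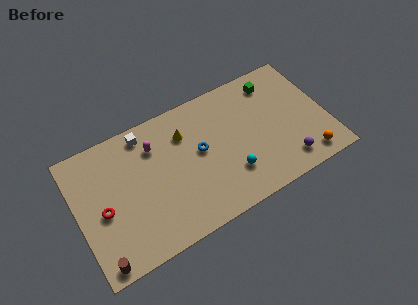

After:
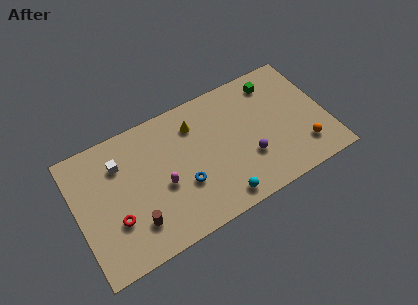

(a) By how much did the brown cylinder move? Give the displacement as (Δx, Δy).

(2.5, 1.3)

The brown cylinder started near (1.0, 0.8) and ended near (3.5, 2.1).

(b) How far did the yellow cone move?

0.8

The yellow cone moved from about (7.3, 6.4) to (8.0, 6.7), a distance of √(0.7² + 0.3²) ≈ 0.8.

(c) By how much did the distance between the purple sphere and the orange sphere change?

+2.3

They were about 1.3 units apart before and 3.6 after — 2.3 units further apart.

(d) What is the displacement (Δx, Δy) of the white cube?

(-1.8, -1.2)

The white cube started near (4.8, 7.6) and ended near (3.0, 6.4).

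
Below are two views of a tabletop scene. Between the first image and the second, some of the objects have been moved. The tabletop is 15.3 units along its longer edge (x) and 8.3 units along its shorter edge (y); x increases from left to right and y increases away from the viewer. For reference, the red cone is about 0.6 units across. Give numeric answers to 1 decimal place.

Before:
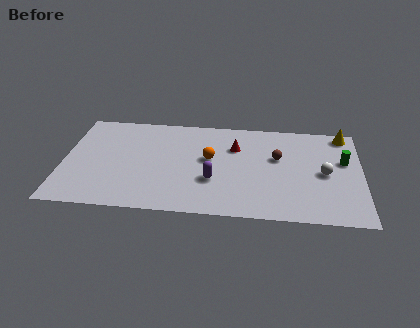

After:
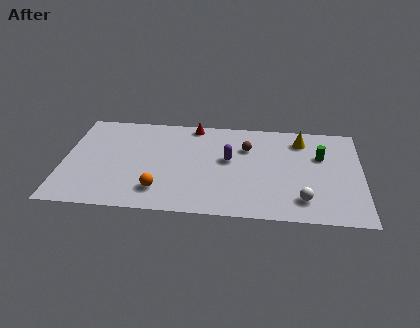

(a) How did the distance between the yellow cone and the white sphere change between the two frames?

+1.5

Before: roughly 3.5 units apart; after: 5.0. That's 1.5 units further apart.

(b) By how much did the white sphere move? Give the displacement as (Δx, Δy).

(-1.1, -2.3)

From the two frames, the white sphere sits at roughly (13.4, 4.0) before and (12.3, 1.7) after.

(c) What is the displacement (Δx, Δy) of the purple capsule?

(0.8, 1.8)

From the two frames, the purple capsule sits at roughly (7.7, 2.9) before and (8.5, 4.7) after.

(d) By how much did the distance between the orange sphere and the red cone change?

+4.2

The distance was about 1.7 in the first image and 5.9 in the second, so they moved 4.2 units further apart.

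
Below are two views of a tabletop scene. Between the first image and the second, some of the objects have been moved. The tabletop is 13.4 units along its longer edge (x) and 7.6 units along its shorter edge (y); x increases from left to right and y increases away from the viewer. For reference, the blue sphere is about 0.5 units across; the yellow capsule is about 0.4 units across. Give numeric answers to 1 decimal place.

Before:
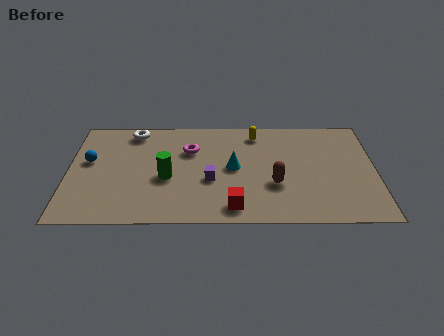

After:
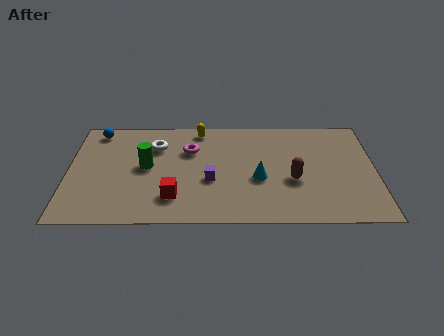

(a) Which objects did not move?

the magenta torus and the purple cube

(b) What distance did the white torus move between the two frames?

1.5

The white torus moved from about (2.8, 6.6) to (3.8, 5.5), a distance of √(1.0² + 1.1²) ≈ 1.5.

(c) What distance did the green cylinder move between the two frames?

1.2

The green cylinder was near (4.3, 3.2) before and (3.4, 4.0) after, so it travelled √(0.9² + 0.8²) ≈ 1.2 units.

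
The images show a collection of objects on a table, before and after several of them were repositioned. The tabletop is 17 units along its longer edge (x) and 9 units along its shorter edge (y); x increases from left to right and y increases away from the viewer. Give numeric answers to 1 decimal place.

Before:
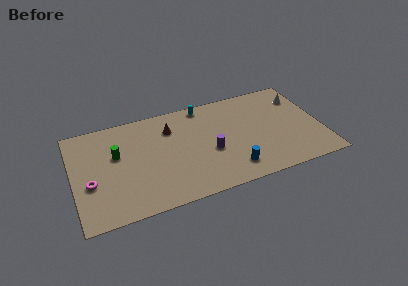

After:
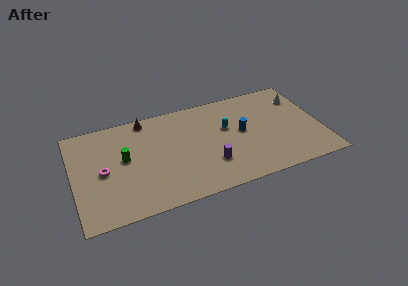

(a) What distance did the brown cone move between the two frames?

2.1

From (6.8, 6.7) to (5.2, 8.1), the brown cone covered √(1.6² + 1.4²) ≈ 2.1 units.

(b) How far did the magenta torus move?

1.2

From (1.1, 3.5) to (2.0, 4.3), the magenta torus covered √(0.9² + 0.8²) ≈ 1.2 units.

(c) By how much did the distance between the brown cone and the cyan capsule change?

+3.2

The distance was about 2.8 in the first image and 6.0 in the second, so they moved 3.2 units further apart.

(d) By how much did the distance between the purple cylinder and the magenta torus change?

-0.8

Before: roughly 8.2 units apart; after: 7.4. That's 0.8 units closer together.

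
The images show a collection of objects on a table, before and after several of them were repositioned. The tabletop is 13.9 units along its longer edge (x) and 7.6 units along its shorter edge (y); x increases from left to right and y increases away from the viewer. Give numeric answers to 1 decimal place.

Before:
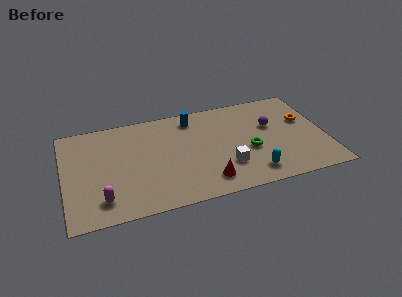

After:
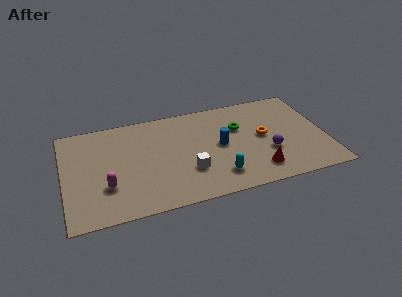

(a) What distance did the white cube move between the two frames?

2.0

The white cube was near (8.5, 2.2) before and (6.5, 2.4) after, so it travelled √(2.0² + 0.2²) ≈ 2.0 units.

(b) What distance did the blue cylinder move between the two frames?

2.8

The blue cylinder moved from about (7.0, 6.4) to (8.3, 3.9), a distance of √(1.3² + 2.5²) ≈ 2.8.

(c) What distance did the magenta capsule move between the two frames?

0.9

The magenta capsule was near (1.9, 1.5) before and (2.2, 2.4) after, so it travelled √(0.3² + 0.9²) ≈ 0.9 units.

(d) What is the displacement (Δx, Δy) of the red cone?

(2.7, 0.1)

From the two frames, the red cone sits at roughly (7.4, 1.4) before and (10.1, 1.5) after.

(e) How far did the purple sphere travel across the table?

2.0

From (11.1, 4.7) to (10.8, 2.7), the purple sphere covered √(0.3² + 2.0²) ≈ 2.0 units.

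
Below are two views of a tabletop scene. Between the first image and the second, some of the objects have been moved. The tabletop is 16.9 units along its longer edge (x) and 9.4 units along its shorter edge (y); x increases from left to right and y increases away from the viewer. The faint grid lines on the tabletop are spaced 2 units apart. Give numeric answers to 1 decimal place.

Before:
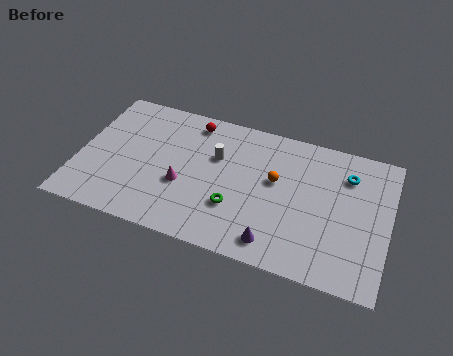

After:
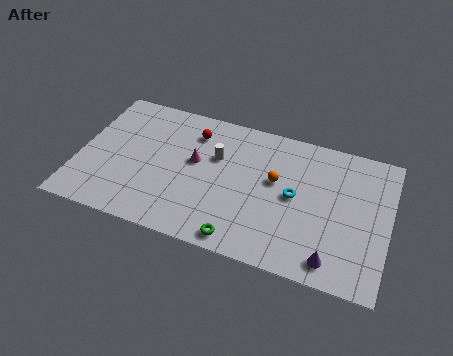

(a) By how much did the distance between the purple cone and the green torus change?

+2.1

Before: roughly 2.8 units apart; after: 4.9. That's 2.1 units further apart.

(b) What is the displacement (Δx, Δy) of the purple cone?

(3.1, -0.1)

From the two frames, the purple cone sits at roughly (11.0, 1.4) before and (14.1, 1.3) after.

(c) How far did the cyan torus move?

3.5

The cyan torus was near (14.5, 7.1) before and (11.8, 4.8) after, so it travelled √(2.7² + 2.3²) ≈ 3.5 units.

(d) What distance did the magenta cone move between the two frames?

1.9

From (5.8, 3.6) to (6.3, 5.4), the magenta cone covered √(0.5² + 1.8²) ≈ 1.9 units.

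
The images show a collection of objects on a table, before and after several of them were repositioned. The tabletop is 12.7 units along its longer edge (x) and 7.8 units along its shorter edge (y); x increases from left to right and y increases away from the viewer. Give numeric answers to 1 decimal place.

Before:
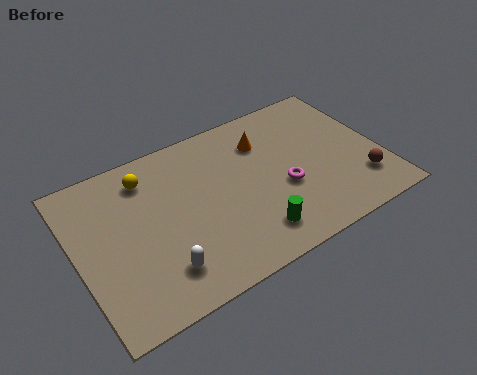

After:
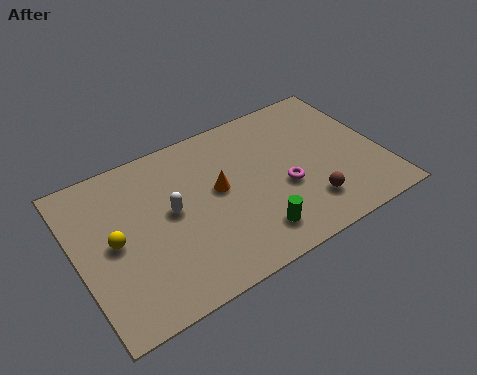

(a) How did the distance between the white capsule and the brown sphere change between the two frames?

-2.6

Before: roughly 8.5 units apart; after: 5.9. That's 2.6 units closer together.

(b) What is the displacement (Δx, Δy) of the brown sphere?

(-2.3, -0.1)

The brown sphere was at about (11.6, 1.9) and moved to about (9.3, 1.8).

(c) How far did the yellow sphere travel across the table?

2.9

From (3.2, 6.3) to (1.5, 3.9), the yellow sphere covered √(1.7² + 2.4²) ≈ 2.9 units.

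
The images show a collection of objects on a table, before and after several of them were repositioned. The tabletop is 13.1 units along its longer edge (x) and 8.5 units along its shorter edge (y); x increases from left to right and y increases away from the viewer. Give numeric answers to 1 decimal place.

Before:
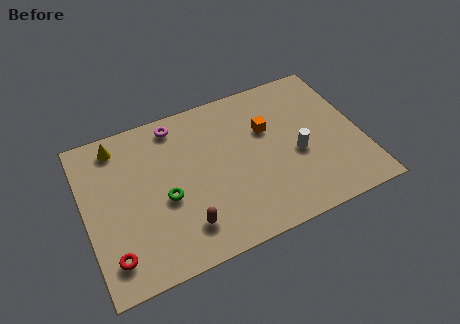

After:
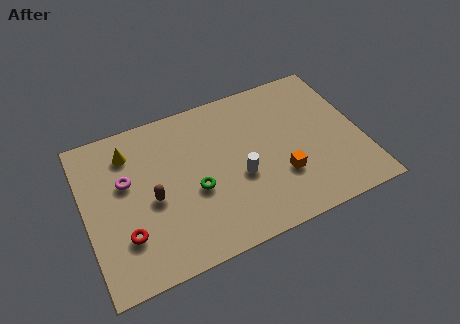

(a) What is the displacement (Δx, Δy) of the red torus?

(0.7, 0.8)

The red torus was at about (1.0, 1.6) and moved to about (1.7, 2.4).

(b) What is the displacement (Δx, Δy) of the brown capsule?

(-1.3, 2.0)

The brown capsule started near (4.4, 1.8) and ended near (3.1, 3.8).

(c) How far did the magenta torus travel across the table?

3.4

The magenta torus moved from about (4.6, 7.4) to (2.0, 5.2), a distance of √(2.6² + 2.2²) ≈ 3.4.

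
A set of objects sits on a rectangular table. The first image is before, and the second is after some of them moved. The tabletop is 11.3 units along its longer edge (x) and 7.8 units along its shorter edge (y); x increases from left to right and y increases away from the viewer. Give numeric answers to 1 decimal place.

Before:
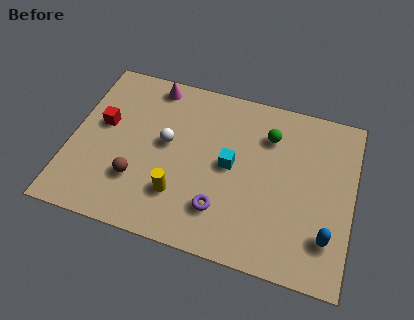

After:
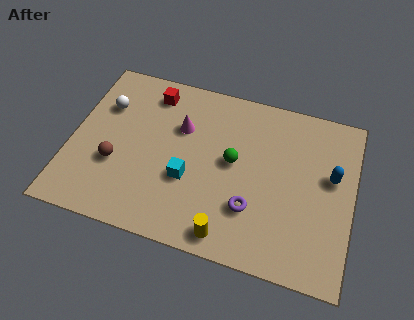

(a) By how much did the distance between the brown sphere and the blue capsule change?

+1.1

The distance was about 7.6 in the first image and 8.7 in the second, so they moved 1.1 units further apart.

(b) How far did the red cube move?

2.7

From (1.2, 4.5) to (3.0, 6.5), the red cube covered √(1.8² + 2.0²) ≈ 2.7 units.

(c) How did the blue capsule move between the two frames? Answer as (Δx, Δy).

(0.0, 2.7)

From the two frames, the blue capsule sits at roughly (10.4, 1.9) before and (10.4, 4.6) after.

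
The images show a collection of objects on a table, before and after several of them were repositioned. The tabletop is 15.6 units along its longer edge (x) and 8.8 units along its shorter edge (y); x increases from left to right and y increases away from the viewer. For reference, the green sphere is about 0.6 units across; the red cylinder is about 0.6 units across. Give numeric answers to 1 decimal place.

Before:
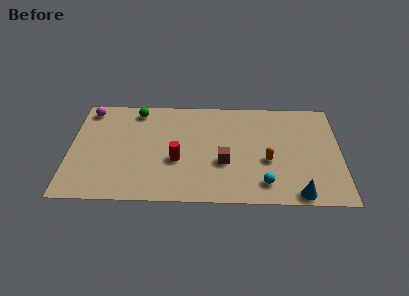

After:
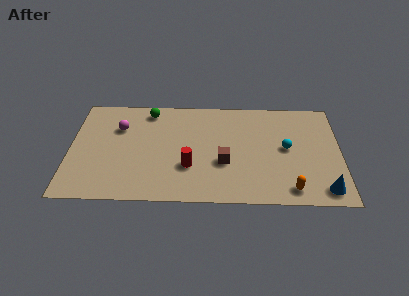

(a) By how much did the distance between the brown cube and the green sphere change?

-0.5

The distance was about 6.7 in the first image and 6.2 in the second, so they moved 0.5 units closer together.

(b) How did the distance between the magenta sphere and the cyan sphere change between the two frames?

-2.0

The distance was about 11.8 in the first image and 9.8 in the second, so they moved 2.0 units closer together.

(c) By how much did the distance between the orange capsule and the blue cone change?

-1.3

Before: roughly 3.2 units apart; after: 1.9. That's 1.3 units closer together.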